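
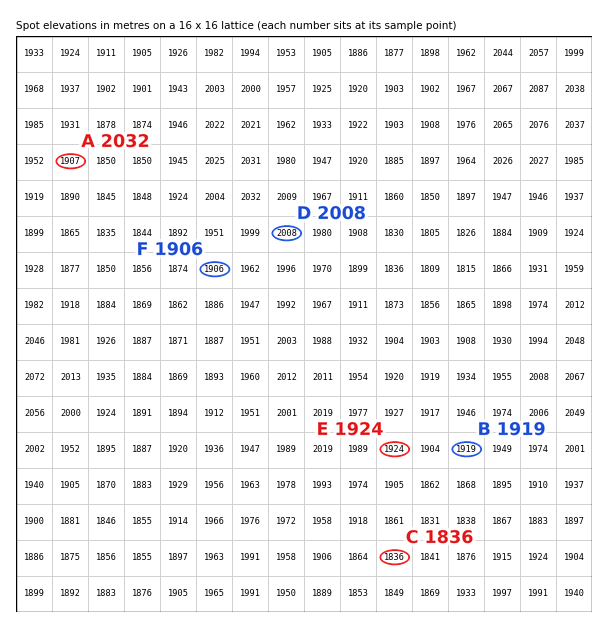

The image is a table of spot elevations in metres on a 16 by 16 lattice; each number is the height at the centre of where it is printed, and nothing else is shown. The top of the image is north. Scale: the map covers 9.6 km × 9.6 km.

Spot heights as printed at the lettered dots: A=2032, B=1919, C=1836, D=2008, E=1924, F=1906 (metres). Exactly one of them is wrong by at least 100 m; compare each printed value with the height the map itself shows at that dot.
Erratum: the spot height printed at A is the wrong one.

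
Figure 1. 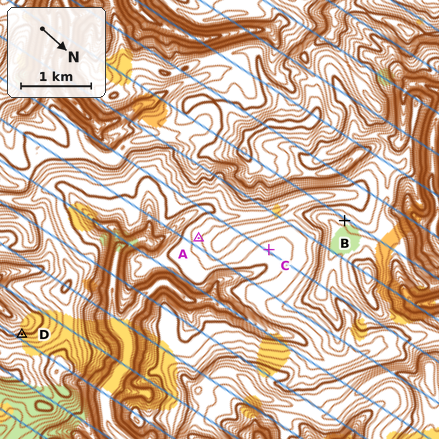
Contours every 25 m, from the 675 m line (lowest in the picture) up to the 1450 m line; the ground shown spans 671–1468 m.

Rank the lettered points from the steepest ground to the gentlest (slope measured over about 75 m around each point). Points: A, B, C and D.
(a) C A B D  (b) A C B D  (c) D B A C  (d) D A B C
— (c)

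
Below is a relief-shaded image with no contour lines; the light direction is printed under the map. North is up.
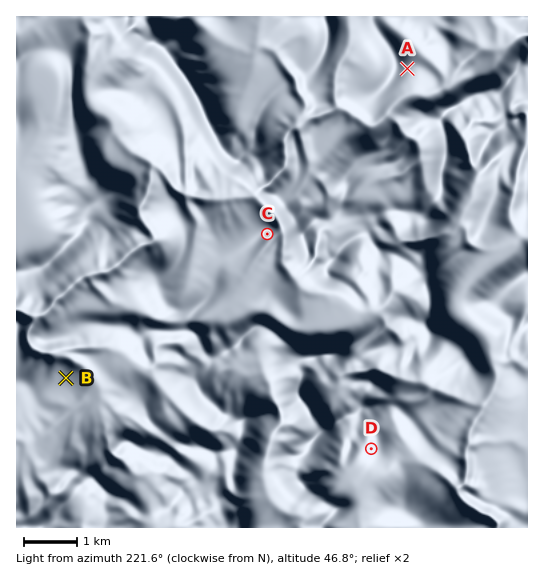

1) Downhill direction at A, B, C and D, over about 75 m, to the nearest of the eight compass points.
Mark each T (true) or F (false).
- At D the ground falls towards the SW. T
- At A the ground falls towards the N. F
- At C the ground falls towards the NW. F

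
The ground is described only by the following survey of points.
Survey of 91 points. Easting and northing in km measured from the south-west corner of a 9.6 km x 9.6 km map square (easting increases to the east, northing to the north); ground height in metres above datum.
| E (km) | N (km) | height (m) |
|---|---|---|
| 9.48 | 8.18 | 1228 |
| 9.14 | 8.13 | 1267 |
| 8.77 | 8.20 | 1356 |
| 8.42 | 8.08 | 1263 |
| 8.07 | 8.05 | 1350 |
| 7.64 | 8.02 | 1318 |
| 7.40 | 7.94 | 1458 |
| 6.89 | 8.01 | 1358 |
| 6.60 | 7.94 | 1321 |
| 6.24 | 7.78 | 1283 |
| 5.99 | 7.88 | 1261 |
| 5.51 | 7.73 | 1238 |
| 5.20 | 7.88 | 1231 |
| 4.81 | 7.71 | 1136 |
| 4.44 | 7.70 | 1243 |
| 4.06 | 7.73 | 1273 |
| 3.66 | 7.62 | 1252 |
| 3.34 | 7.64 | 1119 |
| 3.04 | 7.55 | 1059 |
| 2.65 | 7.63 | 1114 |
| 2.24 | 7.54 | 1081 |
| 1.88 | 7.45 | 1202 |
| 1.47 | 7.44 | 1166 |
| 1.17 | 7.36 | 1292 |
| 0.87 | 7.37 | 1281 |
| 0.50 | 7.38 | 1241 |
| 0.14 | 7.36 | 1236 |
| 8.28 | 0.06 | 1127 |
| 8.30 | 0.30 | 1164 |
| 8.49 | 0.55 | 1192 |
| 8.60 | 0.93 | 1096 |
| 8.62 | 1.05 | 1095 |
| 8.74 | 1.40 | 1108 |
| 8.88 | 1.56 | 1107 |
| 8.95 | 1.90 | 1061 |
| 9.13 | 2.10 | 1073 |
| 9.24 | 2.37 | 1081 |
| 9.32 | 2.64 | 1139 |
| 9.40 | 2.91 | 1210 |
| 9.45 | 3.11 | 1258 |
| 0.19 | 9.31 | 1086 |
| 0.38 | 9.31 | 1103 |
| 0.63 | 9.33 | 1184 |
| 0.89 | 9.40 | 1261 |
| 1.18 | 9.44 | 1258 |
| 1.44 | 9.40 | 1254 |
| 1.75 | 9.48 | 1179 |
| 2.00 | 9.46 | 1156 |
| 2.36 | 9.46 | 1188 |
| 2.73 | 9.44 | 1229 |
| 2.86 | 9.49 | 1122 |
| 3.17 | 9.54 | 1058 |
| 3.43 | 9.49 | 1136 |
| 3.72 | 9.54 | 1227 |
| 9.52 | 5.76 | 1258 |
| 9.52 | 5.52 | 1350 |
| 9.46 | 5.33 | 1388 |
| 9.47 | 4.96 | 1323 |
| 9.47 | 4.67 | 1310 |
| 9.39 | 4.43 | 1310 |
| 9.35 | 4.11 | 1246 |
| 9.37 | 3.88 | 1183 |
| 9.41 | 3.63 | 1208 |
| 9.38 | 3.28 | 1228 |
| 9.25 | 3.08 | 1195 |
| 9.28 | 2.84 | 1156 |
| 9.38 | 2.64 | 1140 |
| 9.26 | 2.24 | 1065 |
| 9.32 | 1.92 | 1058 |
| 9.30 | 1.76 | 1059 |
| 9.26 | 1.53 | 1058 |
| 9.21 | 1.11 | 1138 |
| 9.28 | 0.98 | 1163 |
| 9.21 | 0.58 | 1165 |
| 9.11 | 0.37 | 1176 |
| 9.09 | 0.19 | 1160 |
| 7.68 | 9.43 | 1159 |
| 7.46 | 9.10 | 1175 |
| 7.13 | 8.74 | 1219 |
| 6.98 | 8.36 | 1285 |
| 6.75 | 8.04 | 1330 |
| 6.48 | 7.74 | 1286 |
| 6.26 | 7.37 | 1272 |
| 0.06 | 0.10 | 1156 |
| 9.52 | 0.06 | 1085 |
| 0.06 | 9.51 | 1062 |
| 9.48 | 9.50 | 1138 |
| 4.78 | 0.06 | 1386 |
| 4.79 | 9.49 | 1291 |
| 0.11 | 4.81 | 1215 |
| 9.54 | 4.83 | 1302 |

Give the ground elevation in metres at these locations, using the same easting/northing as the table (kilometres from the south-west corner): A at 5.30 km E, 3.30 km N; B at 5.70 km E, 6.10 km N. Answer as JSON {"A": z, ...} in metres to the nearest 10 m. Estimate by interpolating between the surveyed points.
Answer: {"A": 1450, "B": 1410}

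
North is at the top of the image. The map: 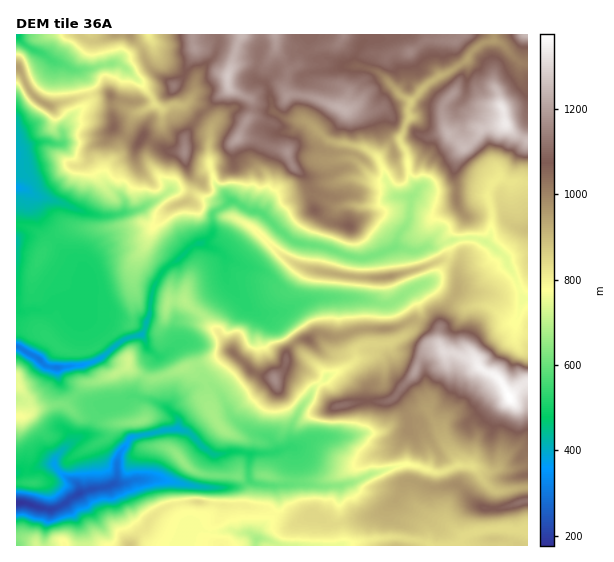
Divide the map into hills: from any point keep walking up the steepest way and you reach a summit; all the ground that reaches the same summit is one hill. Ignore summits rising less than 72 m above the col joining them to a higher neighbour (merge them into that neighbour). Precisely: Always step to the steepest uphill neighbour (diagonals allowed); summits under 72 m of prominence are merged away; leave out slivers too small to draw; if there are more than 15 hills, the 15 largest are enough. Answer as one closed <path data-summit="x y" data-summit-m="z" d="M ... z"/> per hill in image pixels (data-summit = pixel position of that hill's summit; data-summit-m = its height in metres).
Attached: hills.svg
<path data-summit="510 397" data-summit-m="1375" d="M477 238l-23 1-11 5 5 7 0 9-3 5-14 16-19 8 8 20-1 11-6 9-24 14-16 0-12 3-5 5 0 8-3 4-24 12-8 7-9 9-20 33-1 23-13 4-8-13-17-5-11-7-11-11-10-20-17-15-8-16-5-20-6-2-6 2 2-3 3-17 43-40-2-27-6-6-16-8-5 0-8 4-30 28-5 9-4 15-2 17-8 19 6 12 9 8 0 2-17 27-4 12-33 13-5 4-6 18-28 18-7 8-2 8-11 0-10 5-10 0-7 3 0 72 66 1 1-10-4-13-14-20 18-12 30-6 4-8 2-21 14-19 41-8 13 2 26 23 12 0 6-3 18 3 0 26 10 5 16 1 4 10 0 9-6 11-12 12-4 11-8-6-12 0-6-3-21 3-12-6-7 0-7 13-1 6 158 0 2-7-6-19 3-33 15-5 15-8 32-9 11 0 22 8 10-2 14-6 14 1 10 14 14 11 30-4 1-187-5-1-6-18-12-24-16-14z"/><path data-summit="227 76" data-summit-m="1274" d="M494 34l-344 0-5 9-27 19-39 9 4 2 4 8 4 15-2 7-20 16-6 10 0 12-2 2-27 0-11 4-7 8 0 32 9 2 12 8 14 2 39 15 25 1 9-3 1-8-2-7-16-12-3-10 4-11 11-9 1-10 16-32-11-6 3-18-1-19 18 18 12 18 8 3 9-4 8 1 7-4 5 0 7 3 11 12 1 8-2 4-2 11 0 25 7 20 14 16 7 1 12 8 14 4 19 19 13 9 31 5 31 11 14-1 19-7 6-5 1-8 12-18 2-20-2-2-11 0-6-5-13-33-10-9-10-4-28-4-24-20-8-3-10 0-14-6-3-4-1-12-6-14 16-17 5-3 9-10 7-3 5-7 1 9 5 6 13 0 16 8 17 0 15 4 7 4 21 23 9 4 19-19 35-20 6-9 11-10 11-2z"/><path data-summit="506 124" data-summit-m="1337" d="M497 41l-15 2-11 10-6 9-19 12-8 3-17 12-10 12-3 8 1 10-4 5-5 16-9 3-10 10-2 7 13 32 6 5 11 0 2 2-2 20-12 18-2 10 20 4 12-5 8 0 19-7 27 0 24 18 12 24 6 18 4 0 1-235-9-2-17-19z"/><path data-summit="274 379" data-summit-m="1169" d="M227 281l-6 9-7 4-30 30-4 19 11 1 5 20 8 16 17 15 10 20 11 11 11 7 17 5 7 13 14-4 1-23 20-33 9-9 8-7 24-12 3-4 0-8 5-5 12-3 16 0 21-10 10-17-3-16-6-10-21 13-12 0-20-5-43 0-17 5-17 10-20 1-11-5z"/><path data-summit="390 276" data-summit-m="973" d="M233 201l-20 12-1 22-11 8 18 8 6 6 0 18 3 8 23 27 10 4 20-1 17-10 17-5 43 0 20 5 12 0 20-13 21-9 17-21 0-9-6-8-5 3-10 0-12 5-21-4-28 11-16-1-24-10-27-4-9-4-27-25-14-4z"/><path data-summit="523 501" data-summit-m="1115" d="M461 465l-22 8-26-8-11 0-32 9-15 8-14 4-4 34 6 19-2 6 37-7 19-1 24 4 9 5 29 0 6-11 10-4 16-2 37 0-1-42-30 4-14-11-10-14z"/><path data-summit="130 545" data-summit-m="877" d="M162 479l-27 0-10 4-11 0-8 4-15 2-16 6-9 7 13 21 4 13 0 9 99 1 9-19 7 0 12 6 16-3 23 3 8 6 4-11 12-12 6-11 0-9-4-10-16-1-10-4-7 5-7 1-33 0z"/><path data-summit="343 109" data-summit-m="1233" d="M307 43l-5 7-7 3-9 10-5 3-16 17 6 14 1 12 13 9 22 4 24 20 32 5 15 11 13-15 9-3 5-16 4-5-1-10 3-8-9-4-21-23-7-4-15-4-17 0-16-8-13 0-5-6z"/><path data-summit="185 152" data-summit-m="1165" d="M194 102l-5 0-7 4-8-1-9 4-12-4-20 11-4 13-9 16-1 10-11 9-4 11 3 10 16 12 2 7 0 9 13-3 36-21 20 4 19 9 5 8 11-9-13-16-7-20 0-25 4-20-12-15z"/><path data-summit="19 416" data-summit-m="770" d="M17 346l0 127 6-3 10 0 10-5 11 0 5-12 16-14 11-4 5-4 6-18 12-8-15 0-13-6-21-16-3-16-11-1-8-8z"/><path data-summit="181 459" data-summit-m="655" d="M179 429l-46 8-14 19-2 21-2 6 10 0 10-4 27 0 40 8 33 0 10-2 4-5 0-26-8-3-28 3-8-5-14-15z"/><path data-summit="17 68" data-summit-m="952" d="M17 35l0 119 6-7 16-5 22 1 2-2 0-12 6-10 22-19-6-23-4-6-30-10-5-6-21-10z"/><path data-summit="129 360" data-summit-m="725" d="M142 335l-20 6-19 16-13 6-32 4 2 16 21 16 13 6 19 0 21-8 5-13 17-27 0-2-9-8z"/><path data-summit="527 35" data-summit-m="1249" d="M527 34l-32 0-2 6 9 3 17 19 8 1z"/>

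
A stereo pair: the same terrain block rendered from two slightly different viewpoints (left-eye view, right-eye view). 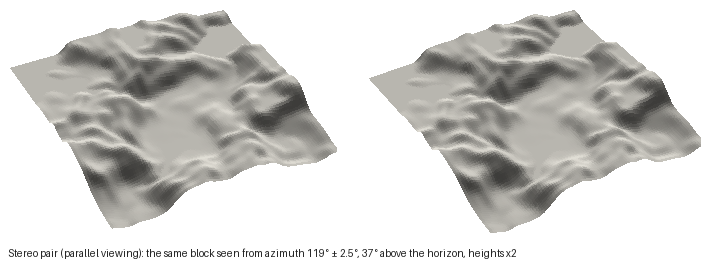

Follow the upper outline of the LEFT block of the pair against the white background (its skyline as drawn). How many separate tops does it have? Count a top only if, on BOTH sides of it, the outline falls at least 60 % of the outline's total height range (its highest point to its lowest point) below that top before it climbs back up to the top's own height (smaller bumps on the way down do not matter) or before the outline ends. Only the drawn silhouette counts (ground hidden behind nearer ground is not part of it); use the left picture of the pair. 0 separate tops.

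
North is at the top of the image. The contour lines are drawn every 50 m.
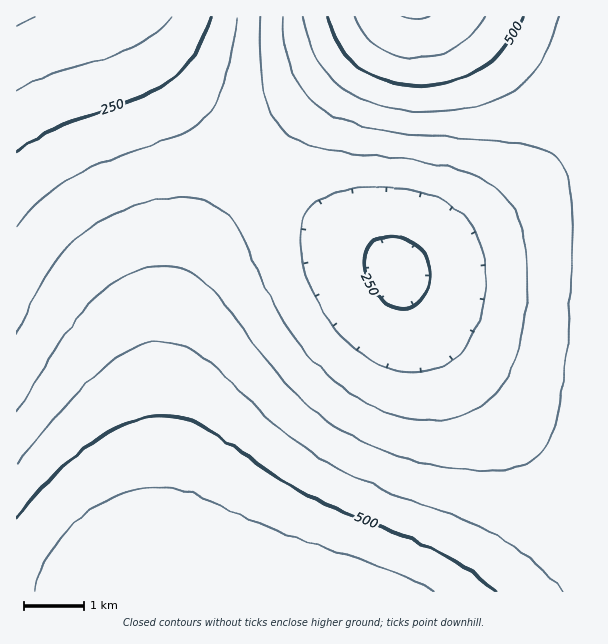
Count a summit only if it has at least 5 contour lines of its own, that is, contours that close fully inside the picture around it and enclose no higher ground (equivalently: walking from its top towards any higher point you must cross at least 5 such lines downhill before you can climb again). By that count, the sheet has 0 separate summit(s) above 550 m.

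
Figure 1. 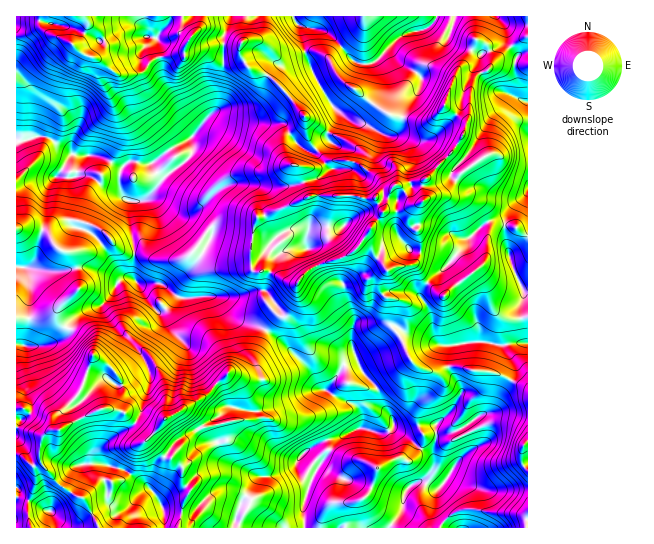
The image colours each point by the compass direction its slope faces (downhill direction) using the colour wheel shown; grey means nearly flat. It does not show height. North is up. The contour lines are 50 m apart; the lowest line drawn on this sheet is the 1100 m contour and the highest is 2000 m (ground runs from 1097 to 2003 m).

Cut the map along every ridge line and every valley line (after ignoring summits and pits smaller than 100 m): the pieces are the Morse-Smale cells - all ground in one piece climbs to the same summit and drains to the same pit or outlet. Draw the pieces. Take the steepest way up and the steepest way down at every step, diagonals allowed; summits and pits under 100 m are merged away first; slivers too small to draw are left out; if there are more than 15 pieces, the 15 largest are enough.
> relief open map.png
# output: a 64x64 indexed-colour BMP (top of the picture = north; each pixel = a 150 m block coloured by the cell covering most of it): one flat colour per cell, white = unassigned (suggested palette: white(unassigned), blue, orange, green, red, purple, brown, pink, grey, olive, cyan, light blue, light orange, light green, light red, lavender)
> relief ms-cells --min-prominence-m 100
<image width="64" height="64" href="data:image/bmp;base64,Qk12CAAAAAAAAHYAAAAoAAAAQAAAAEAAAAABAAQAAAAAAAAIAAATCwAAEwsAABAAAAAAAAAA////ALR3HwAOf/8ALKAsACgn1gC9Z5QAS1aMAMJ34wB/f38AIr28AM++FwDox64AeLv/AIrfmACWmP8A1bDFAAAAAAAAqqqqqqoiIiIiIiIiIiLu7u7u7u7u4AAAAAAAAAAAAACqqqqqqqIiIiIiIiIiIu7u7u7u7u7sAAAAAAAAAAAACqqqqqqqoiIiIiIiIiIiLu7u7u7u7szMzMzMzAAAAAAKqqqqqqqiIiIiIiIiIiIiIi7u7u7uzMzMzMzMAAAACqqqqqqqqqoiIiIiIiIiIiIiIu7u7u7szMzMzMwAAAAKqqqqqqqqoiIiIiIiIiIiIiIiLu7u7MzMzMzMzAAAAACqqqqqqqqiIiIiIiIiIiIiIiIu7u7uzMzMzMzMAAAAAKqqqqqqqqIiIiIiIiIiIiIiIi7u7u7MzMzMzMwLsAAAAKqqqqqqIiIiIiIiIiIiIiIiIi7u7szMzMzMwLuwAAAAqqqqqiIiIiIiIiIiIiIiIiIiIiLuzMzMzMzAu7AAAAAKqqqiIiIiIiIiIiIiIiIiIiIiIi7MzMzMzMy7sAAAAACqqqIiIiIiIiIiIiIiIiIiIiIiLszMzMzMzLu7uwAAAACqZiIiIiIiIiIiIiIiIiIiIlUiAMAAzMzAu7u7uwAAAPZmYiIiIiIiIiIiIiIiIiIlVVVQAAAAAAAAu7u7uwAP/2ZmIiIiIiIiIiIiIiIiIlVVVVUAAAAAAAC7u7u7u7//ZmZmIiIiIiIiIiIiIiIlVVVVVVAAAAAAALu7u7u7v/9mZmZmIiIiIiIiIiIiIiVVVVVVUAAAAAALu7u7u7u///ZmZmZiIiIiIiIiUiIiJVVVVVVVAAAAAAu7u7u7u7//9mZmZmYiIiIiIiVVIiJVVVVVVVAAAAAAu7u7u7u7///2ZmZmZmZiIiIiJVUiJVVVVVVVAAAAAAC7u7u7u7///2ZmZmZmZmYiIiJVVVIlVVVViIgAAAAAALu7u7u7////ZmZmZmZmZiIiJVVVVVVVVViIiAAAAAAAC7u7u7v///ZmZmZmZmZmIiJVVVVVVVVVWIiIAAAAAAAAAAu7v///ZmZmZmZmZmZiJVVVVVVVVVWIiIiIiIiIgAAAALv////2ZmZmZmZmZmJVVVVVVVVVVYiIiIiIiIiAAAAAD//////2ZmZmZmZgAFVVVVVVVVVYiIiIiIiIiIAAAAAA//////9mZmZmYAAABVVVVVVVVViIiIiIiIiIgAAAAAAP////9mZmZmYAAAAAVVVVVVVVWIiIiIiIiIiAAAAAAAAP///2ZmZmZgAAAAAFVVVVVVVYiIiIiIiIiIAAAAAAAAD//2ZgAAAAAAAAAAVVVVVVVYiIiIGIiIiIiAAAAAAAAA/2ZmYAAAAAAAAABVVVVVVViIiIERiIiIiIAAAAAAAABmZmZmAAAAAAAAERVVVVVVWIiIERERiIiIgAAAAAAAAGZmZmZgAAAAAREREVVVVVVRiIEREREYiIiAAAAAAAAGZmZmZmYAAQARERERERVVVVERERERERGIiIAAAAAAAGZnd3d3dhERERERERERERVVEREREREREYiIgAAAAAAAZ3d3d3d3cREREREREREREVERERERERERiIiAAAAAAAd3d3d3d3dxERERERERERERERERERERERGIiIAAAAAHd3d3d3d3d3EREREREREREREREREREREREYiIkAAAAHd3d3d3d3dxERERERERERERERERERERERERmZmQAAAAd3d3d3d3cRERERERERERERERERERERERERmZmZAAAAB3d3d3d3ERERERERERERERERERERERERERmZmZkAAAAHd3d3d3ERERERERERERERERERERERGRGZmZmZmQAAAAd3d3d3cREREREREREREREREREREREZmZmZmZmZd3cAB3d3d3d3ERERERERERERERERERREREmZmZmZmZl3d3d3d3d3d3dxERERERERERERERERRERERJmZmZmZmXd3d3d3dzN3d3dxERERERERERERERRERERESZmZmZmZd3d3dzczMzMzd3cREREREREREUREREREREREmZmZmZl3d3czMzMzMzMzdxERERERERENRERERERERERJmZmZmTd3MzMzMzMzMzMzEREREREREA3UREREREREREmZmZmZMzMzMzMzMzMzMzMREREREREA3dRERERERERERJmZmZkzMzMzMzMzMzMzMwEREREREADd3UREREREREREmZmZmTMzMzMzMzMzMzMwABAAAAAAAN3dREREREREREAJmZmZMzMzMzMzMzMzMzAAAAAAAAAN3d1EREREREREAAmZmZkzMzMzMzMzMzMzAAAAAAAAAA3d1EREREREREQACZmZmTMzMzMzMzMzMzAAAAAAAAAA3d1ERERERERERAAJmZmZMzMzMzMzMzMzMAAAAAAAAA3d3UREREREREREAAmZmZkzMzMzMzMzMzMAAAAAAAAA3d3URERERERERERAAJmZmTMzMzMzMzMzMwAAAAAADd3d3dREREREREREREAACZmZMzMzMzMzMzMzAAAAAADd3d3dREREAARERERERAAAmZkzMzMzMzMzMzMAAAAAAN3d3d1EREAAAEREREREQARJmTMzMzMzMzMzMwAAAADd3d3d3UREAAAABERERERABESZMzMzMzMzMzMzAAAAAN3d3d3dREAAAAAAREREREREREQzMzMzMzMzMzMwAAAA3d3d3d1AAAAAAAAABERERERERDMzMzMzMzMzMzAAAAAN3d3d0AAAAAAAAAAARERERERE"/>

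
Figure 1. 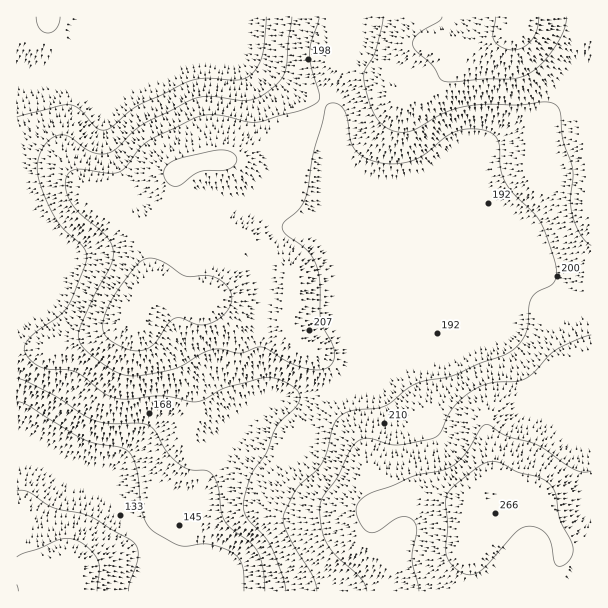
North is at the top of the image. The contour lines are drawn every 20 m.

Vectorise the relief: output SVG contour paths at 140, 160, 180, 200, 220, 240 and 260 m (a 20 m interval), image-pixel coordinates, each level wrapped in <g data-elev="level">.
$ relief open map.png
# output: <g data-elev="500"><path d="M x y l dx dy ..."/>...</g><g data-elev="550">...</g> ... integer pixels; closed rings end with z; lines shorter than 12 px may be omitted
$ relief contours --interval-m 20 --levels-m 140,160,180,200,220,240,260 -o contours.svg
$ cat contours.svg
<g data-elev="140"><path d="M128 591l2-9 8-25-1-9-4-6-43-26-36-8-25-16-6-2-6 1"/><path d="M17 401l12 5 55 34 14 4 22 3 8 4 4 6 4 10 5 42 3 10 5 8 7 6 23 12 7 1 23-2 13 4 11 5 6 5 3 8 2 25"/></g><g data-elev="160"><path d="M97 591l3-21-2-9-8-12-13-9-8-1-9 0-43 18"/><path d="M17 378l9 3 27 14 30 20 12 5 13 3 30 0 11 2 7 7 12 21 11 11 10 5 17 1 4 3 5 5 3 8 3 26 4 9 6 8 20 14 8 11 4 15 2 22"/><path d="M36 17l1 7 3 5 4 3 4 1 5-1 4-5 3-10"/><path d="M266 17l-2 28-3 14-6 12-10 7-11 2-30-2-16 4-51 24-24 20-8 4-4 0-5-2-16-18-9-5-11 1-43 11"/></g><g data-elev="180"><path d="M292 17l-5 48-3 9-7 10-17 13-15 4-35-5-16 3-51 25-11 8-16 17-9 5-8 0-9-3-19-14-6-2-11 2-9 7-5 11-3 10 1 11 4 13 15 32 8 9 18 16 3 6 1 6-13 36-7 14-9 9-26 19-6 6-2 6 4 9 11 9 9 3 18 1 9 2 9 5 20 16 15 6 10 0 33-3 35 6 7-2 21-12 41-11 14 3 16 9 4 6-1 7-5 7-14 13-5 7-9 24-15 23-8 28 1 8 3 6 17 18 8 12 11 30 3 13"/></g><g data-elev="200"><path d="M319 17l-8 25-1 9 1 15 8 29 0 6-4 3-15 7-43 11-9 0-32-7-18 2-51 25-9 8-12 17-6 4-10 2-26-4-9 0-7 5-3 9 3 12 6 12 7 8 24 20 5 7 3 7 0 8-2 9-18 31-14 36 0 6 2 6 18 16 21 13 9 2 9 0 38-8 25-14 11-4 9-1 19 4 20-6 7 2 29 16 13 4 11 1 6-1 5-4 3-5 1-6-2-9-10-18-2-7-1-35-2-15-3-9-6-8-7-7-16-12-4-7 3-6 14-12 6-11 8-45 14-48 3-2 5 0 7 4 5 9 3 24 4 9 11 9 15 5 18 1 16-4 12-7 22-18 14-5 12-1 11 1 7 4 5 4 2 8 1 19 3 12 8 14 23 22 8 12 13 38 2 9-2 8-4 5-14 7-5 5-3 8-1 19-2 9-7 11-9 8-31 12-26 11-36 8-10 6-21 17-9 2-27 3-8 4-6 5-3 8-6 22-4 12-6 8-21 19-11 21-2 8 4 15 25 42 4 9 1 7"/></g><g data-elev="220"><path d="M129 350l11 1 11-4 6-6 11-18 8-5 6 0 18 7 7-1 9-3 9-7 5-8 2-9-2-7-8-8-9-5-7-2-20 1-27-16-9-2-7 2-9 8-20 27-7 14-4 14 0 9 4 6 9 6z"/><path d="M591 335l-13 4-22 11-7 6-16 17-9 6-8 2-27 2-18 8-17 16-6 9-7 16-7 6-38 7-30-7-6 2-6 4-17 33-15 21-2 8 0 9 3 18 6 13 8 11 23 21 5 7 2 6"/><path d="M174 186l6-1 20-13 22-1 8-2 6-6 0-7-6-5-11-1-33 7-13 4-6 5-3 7 3 9z"/><path d="M383 17l-8 34-10 18-1 8 6 28 10 17 12 8 13 2 11-3 30-17 19-6 21-2 35 1 22-3 11 2 4 3 2 4 3 29 10 28 0 9-3 24 3 15 8 19 4 6 6 4"/></g><g data-elev="240"><path d="M591 471l-7 1-9-2-36-24-32-10-21-12-6 5-17 27-11 10-11 5-27 5-49 20-8 8-1 8 4 12 8 8 4 1 5-1 16-12 8-3 7 0 7 5 2 9-5 20 0 9 7 31"/><path d="M442 17l-3 4-22 14-3 4-1 5 3 7 17 15 8 14 9 2 35-3 27 0 17-5 13-10 13-17 9-17 3-13"/></g><g data-elev="260"><path d="M470 575l6-1 7-5 32-36 6-4 6-3 10 2 9 6 5 8 3 18 3 6 6 0 6-5 4-7-1-9-12-24-4-27-7-11-10-6-23-6-15-8-10-2-12 5-28 23-4 6-1 6 2 24-2 29 3 7 6 7 7 5z"/><path d="M496 17l-3 16 1 8 9 7 10 2 9-2 9-7 6-11 2-13"/></g>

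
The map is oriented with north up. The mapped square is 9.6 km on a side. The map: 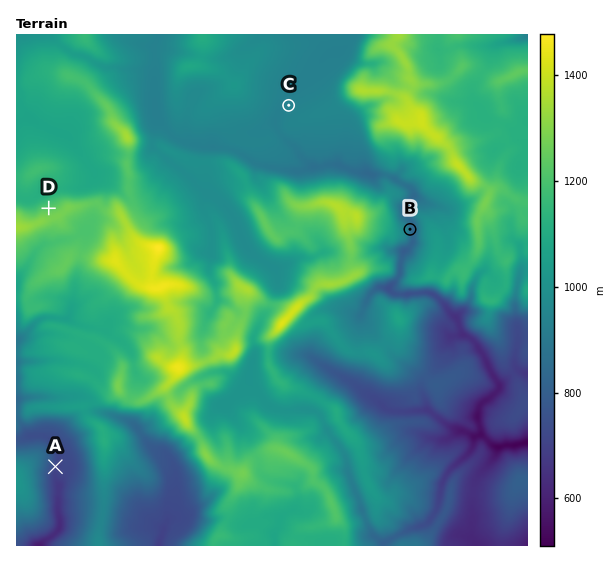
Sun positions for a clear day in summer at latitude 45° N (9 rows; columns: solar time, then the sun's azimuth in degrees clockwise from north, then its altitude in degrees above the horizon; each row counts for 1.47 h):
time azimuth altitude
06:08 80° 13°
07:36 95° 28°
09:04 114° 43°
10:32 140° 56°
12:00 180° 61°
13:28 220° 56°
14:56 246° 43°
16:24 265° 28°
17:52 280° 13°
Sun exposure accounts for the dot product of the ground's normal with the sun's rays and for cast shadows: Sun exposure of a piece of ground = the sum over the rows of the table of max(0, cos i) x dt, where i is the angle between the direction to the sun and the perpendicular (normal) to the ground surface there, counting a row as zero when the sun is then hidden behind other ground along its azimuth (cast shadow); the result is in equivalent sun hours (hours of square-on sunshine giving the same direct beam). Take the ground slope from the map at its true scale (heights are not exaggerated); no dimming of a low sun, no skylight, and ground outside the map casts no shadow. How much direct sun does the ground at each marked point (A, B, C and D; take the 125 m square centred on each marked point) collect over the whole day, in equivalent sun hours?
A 7.1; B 5.2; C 7.4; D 6.3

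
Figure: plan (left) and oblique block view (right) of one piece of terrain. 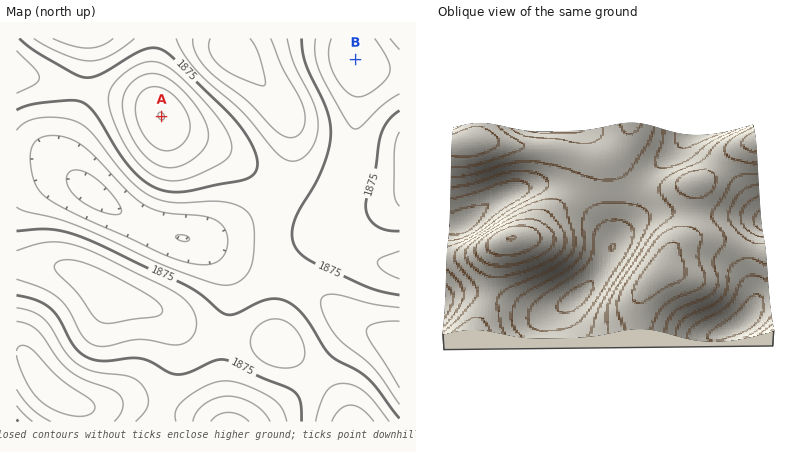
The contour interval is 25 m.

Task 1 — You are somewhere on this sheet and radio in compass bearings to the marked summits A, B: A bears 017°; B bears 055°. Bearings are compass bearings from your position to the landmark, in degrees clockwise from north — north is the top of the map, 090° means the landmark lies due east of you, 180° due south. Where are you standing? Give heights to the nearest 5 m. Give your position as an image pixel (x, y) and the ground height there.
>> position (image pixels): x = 131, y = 217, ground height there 1805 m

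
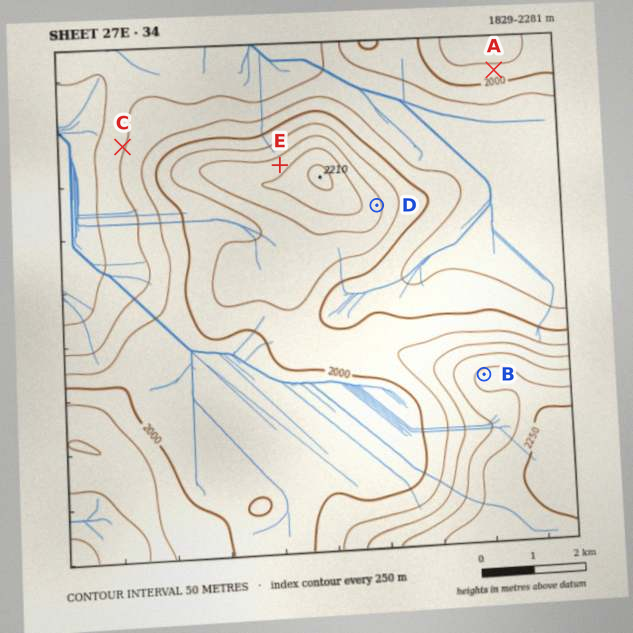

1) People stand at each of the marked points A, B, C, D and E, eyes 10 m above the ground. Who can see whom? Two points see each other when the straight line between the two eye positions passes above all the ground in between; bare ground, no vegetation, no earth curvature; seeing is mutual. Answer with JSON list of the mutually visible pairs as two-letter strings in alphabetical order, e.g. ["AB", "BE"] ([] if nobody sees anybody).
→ ["AB", "AD", "BD"]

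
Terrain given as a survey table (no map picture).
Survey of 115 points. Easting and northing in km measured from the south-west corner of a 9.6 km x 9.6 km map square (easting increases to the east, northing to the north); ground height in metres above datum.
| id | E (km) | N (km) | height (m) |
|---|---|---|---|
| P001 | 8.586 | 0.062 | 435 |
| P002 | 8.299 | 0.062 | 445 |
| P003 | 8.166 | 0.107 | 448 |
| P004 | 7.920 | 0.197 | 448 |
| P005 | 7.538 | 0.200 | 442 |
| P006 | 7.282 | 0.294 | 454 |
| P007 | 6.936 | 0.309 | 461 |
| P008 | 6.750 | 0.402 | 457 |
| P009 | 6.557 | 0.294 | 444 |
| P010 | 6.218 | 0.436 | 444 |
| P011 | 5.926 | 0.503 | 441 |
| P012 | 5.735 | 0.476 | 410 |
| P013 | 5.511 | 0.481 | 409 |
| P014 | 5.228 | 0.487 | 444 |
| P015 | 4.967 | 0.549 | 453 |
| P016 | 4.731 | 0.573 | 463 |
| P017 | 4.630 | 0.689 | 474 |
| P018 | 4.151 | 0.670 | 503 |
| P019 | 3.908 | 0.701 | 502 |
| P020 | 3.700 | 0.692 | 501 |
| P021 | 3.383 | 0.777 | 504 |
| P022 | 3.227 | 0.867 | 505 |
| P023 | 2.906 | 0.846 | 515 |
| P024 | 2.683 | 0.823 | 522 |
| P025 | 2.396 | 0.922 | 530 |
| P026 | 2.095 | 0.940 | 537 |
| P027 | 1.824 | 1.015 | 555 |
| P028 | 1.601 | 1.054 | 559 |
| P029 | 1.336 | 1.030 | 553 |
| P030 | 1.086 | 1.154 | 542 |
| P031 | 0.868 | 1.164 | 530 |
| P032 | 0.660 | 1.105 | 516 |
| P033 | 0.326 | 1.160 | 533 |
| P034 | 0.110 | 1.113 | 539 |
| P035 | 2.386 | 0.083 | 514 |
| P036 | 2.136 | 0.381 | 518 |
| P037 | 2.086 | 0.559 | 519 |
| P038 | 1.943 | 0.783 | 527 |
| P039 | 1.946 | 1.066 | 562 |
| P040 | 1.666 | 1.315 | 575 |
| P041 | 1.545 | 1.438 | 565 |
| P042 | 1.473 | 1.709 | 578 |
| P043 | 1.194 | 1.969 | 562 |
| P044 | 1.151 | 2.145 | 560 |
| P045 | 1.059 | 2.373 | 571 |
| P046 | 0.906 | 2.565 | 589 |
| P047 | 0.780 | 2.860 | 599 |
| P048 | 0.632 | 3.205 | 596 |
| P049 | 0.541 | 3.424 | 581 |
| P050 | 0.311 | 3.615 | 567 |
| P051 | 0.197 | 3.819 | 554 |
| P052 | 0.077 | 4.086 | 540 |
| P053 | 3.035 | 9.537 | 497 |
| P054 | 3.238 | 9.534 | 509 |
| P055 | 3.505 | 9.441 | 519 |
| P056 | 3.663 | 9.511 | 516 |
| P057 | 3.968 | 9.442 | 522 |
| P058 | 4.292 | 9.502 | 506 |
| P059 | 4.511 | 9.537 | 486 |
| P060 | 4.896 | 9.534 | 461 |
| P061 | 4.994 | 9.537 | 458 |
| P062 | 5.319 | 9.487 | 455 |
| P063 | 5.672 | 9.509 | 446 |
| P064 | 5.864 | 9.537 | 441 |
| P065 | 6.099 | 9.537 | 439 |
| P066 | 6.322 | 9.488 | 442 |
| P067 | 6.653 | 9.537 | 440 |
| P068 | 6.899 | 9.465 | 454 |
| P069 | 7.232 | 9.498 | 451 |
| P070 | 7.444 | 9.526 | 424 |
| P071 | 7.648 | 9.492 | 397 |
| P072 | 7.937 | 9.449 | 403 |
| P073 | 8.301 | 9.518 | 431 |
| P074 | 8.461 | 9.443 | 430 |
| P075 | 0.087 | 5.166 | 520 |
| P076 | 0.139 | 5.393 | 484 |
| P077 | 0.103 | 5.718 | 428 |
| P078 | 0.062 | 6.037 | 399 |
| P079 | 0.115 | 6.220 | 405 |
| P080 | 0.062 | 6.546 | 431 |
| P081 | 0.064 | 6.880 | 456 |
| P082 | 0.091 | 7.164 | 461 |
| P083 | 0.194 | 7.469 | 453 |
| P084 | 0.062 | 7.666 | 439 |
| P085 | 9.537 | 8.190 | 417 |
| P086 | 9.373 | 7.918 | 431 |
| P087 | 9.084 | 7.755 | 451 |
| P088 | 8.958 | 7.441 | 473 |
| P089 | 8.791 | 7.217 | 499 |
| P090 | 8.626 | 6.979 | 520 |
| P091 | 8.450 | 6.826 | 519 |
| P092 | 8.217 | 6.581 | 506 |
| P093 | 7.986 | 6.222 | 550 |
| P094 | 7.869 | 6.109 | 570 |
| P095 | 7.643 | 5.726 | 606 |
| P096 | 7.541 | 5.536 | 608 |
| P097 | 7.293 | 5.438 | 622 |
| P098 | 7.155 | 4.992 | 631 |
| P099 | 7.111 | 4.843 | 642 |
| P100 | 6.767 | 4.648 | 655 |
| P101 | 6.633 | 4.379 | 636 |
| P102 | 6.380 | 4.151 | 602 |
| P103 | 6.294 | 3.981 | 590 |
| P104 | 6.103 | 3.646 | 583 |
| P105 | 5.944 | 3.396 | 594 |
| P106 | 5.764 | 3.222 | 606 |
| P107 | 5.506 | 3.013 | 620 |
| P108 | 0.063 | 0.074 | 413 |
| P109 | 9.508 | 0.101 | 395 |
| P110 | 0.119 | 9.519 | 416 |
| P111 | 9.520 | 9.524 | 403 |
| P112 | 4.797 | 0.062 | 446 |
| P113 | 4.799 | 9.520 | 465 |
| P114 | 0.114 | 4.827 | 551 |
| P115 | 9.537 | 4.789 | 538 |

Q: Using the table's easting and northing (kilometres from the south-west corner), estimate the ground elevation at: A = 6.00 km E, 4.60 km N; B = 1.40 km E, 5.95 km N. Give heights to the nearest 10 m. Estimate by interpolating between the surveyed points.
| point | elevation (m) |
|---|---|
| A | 660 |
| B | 470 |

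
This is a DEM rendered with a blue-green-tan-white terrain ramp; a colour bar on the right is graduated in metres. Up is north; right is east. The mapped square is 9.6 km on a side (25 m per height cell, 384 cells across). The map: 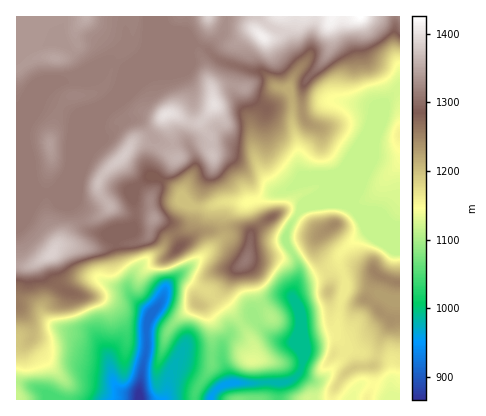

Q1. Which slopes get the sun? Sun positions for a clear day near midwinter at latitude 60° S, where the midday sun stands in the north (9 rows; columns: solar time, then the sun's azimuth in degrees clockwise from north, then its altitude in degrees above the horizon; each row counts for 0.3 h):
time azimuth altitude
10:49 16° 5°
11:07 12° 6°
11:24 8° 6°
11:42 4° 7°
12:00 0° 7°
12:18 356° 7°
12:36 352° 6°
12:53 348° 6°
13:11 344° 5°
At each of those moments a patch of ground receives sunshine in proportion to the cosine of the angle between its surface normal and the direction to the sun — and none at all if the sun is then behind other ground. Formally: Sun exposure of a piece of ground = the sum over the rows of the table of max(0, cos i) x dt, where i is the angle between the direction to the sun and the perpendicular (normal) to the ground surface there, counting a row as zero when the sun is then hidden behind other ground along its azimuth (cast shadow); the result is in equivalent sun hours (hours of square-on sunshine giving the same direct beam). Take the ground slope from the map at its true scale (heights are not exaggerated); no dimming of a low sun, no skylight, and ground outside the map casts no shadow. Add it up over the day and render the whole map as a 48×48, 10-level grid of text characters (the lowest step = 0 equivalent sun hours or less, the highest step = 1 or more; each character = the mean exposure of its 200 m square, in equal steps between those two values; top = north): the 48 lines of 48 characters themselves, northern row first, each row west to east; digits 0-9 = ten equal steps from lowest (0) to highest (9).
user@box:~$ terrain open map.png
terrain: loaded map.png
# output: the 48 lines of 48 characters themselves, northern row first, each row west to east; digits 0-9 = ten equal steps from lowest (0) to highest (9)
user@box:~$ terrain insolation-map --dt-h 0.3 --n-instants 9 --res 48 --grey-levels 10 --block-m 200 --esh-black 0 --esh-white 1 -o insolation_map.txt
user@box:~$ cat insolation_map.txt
222222222122222222222210012344311122112211100110
222222221122222222222210022223542111001000000000
222222222222222222222220023200243100000000000000
222332222222222222222221123200000000000000000000
233344321222222222222233200010000000001000000000
322112211222222222222223420000000000021000000000
211000012222222222222235555310000000220000000000
111222222222222222223345655565100002300000000000
122222333332222233334433443343100002000000000001
222233333322222333455433343100110110000000000001
222232222222223334665433344100244311000000000012
222232222222333346755443123100232212200000000112
222332222223332234212442003410111112455421111123
223333222222234430000122112321111210245432211123
223343222222356531010002310111011110001101122233
222332222223454322222112221110011000000001122222
222222222234542112334312333221010000000011222221
222222222346520000133200221122000000000012222222
222212222354200000000000000013000011000012223332
222212223441000110000000000002100111100122223322
222222223430000233000000000001100122222222223222
222222222212101354100000000000111233322222232222
222222222114532342000000000000244542222222232222
222332222113443333300000001223699952223332222222
223333333320023335775332123568999313799996322222
223334433100001221245444544799620016888887422222
233345532000122210002444432356200025443101332222
333455555432223320025530012333200023321000343222
334543334543221000044100024543321200100002467422
345432100000000000220000244543343410000013579963
443100000000000000100001555532221110001223456789
110000000000000000000004433200000000002332343588
000000000000000000000022000000000000012432221357
000000000000000000000131000000000000024432221011
000000234310000000000343100000000000122223442211
100000000000000000000244300000012100000124323332
100000000000000000001001000000024421011122001333
010000000000000000001000000000013421112221000133
001000000000000000110000000000100111111222221011
112100000000000000100000000012200002111222221100
221110000000000000100000001233330012101332222100
100120000000000001000000101343455542223332222100
001221000000010001000000111233345653355223443222
001112100110000001001012210000001222573035443211
000002321111000011111232000000000002420242000000
000000232211000011122341000000000016622420000112
300000012111100001122330002100001389754300123222
341000000011211100122210048865555666432111232222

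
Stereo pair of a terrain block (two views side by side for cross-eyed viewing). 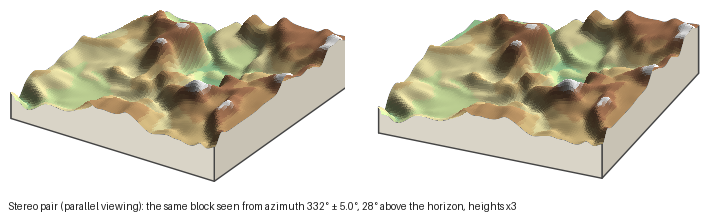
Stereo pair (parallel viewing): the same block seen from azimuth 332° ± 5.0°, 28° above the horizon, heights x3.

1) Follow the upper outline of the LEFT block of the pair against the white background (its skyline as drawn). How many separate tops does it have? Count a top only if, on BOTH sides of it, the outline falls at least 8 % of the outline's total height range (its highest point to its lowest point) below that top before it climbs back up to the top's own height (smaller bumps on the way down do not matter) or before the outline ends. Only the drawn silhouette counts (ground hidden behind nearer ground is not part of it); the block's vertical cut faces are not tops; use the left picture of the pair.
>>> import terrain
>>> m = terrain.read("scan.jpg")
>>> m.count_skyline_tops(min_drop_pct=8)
3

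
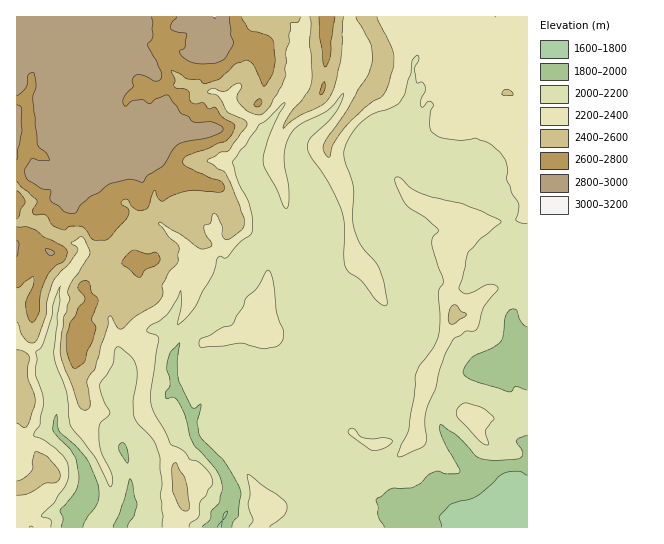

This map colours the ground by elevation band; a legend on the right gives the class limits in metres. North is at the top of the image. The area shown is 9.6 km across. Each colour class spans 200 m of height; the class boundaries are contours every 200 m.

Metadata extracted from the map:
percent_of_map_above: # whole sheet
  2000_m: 93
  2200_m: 52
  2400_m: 28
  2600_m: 18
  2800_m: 10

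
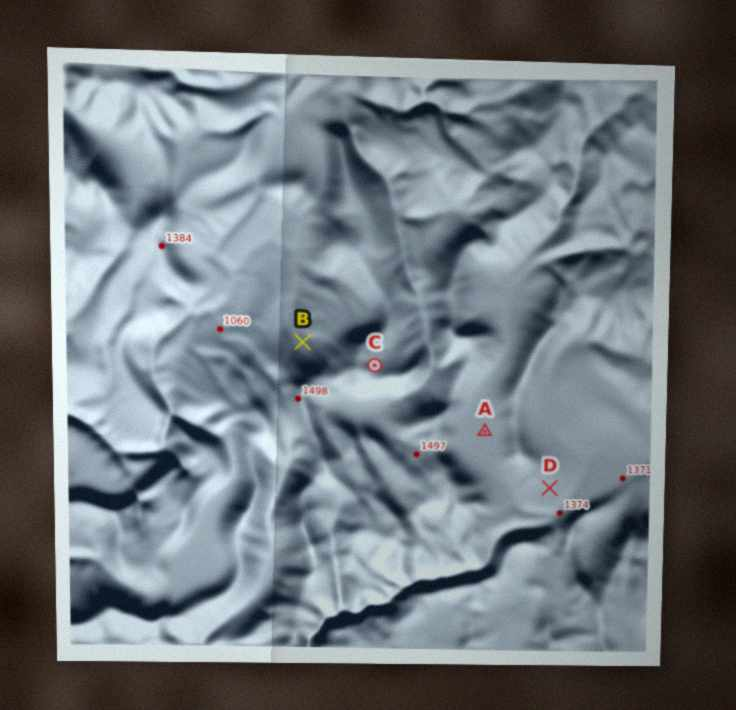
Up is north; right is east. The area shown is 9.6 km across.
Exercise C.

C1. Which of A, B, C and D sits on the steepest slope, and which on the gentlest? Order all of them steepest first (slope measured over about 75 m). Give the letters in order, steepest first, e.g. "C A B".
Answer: C B D A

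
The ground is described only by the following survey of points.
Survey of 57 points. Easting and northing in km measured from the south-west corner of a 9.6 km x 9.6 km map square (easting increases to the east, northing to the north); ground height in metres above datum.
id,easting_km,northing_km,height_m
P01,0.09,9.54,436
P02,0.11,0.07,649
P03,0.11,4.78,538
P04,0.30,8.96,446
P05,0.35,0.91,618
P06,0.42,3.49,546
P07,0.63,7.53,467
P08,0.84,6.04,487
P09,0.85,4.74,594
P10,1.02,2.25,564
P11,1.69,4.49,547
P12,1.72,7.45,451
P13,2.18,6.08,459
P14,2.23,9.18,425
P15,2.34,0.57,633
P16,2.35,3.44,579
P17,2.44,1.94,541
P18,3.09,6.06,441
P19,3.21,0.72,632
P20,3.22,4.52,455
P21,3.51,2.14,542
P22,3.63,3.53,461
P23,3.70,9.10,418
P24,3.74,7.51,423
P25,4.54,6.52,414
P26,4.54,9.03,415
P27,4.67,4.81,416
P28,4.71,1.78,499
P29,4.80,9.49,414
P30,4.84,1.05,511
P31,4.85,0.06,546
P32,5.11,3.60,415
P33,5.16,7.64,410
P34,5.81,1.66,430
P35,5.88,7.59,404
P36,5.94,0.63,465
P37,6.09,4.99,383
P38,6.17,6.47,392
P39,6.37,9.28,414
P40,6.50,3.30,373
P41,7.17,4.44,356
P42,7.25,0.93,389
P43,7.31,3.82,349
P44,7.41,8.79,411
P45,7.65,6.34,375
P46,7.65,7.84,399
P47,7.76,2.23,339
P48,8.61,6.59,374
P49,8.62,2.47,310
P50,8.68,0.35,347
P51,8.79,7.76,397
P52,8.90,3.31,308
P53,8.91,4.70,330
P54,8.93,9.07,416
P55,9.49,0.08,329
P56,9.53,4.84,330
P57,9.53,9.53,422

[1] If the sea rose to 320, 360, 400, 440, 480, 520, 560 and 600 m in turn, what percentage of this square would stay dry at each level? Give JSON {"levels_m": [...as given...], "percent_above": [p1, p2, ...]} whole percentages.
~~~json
{"levels_m": [320, 360, 400, 440, 480, 520, 560, 600], "percent_above": [96, 86, 70, 39, 24, 20, 13, 5]}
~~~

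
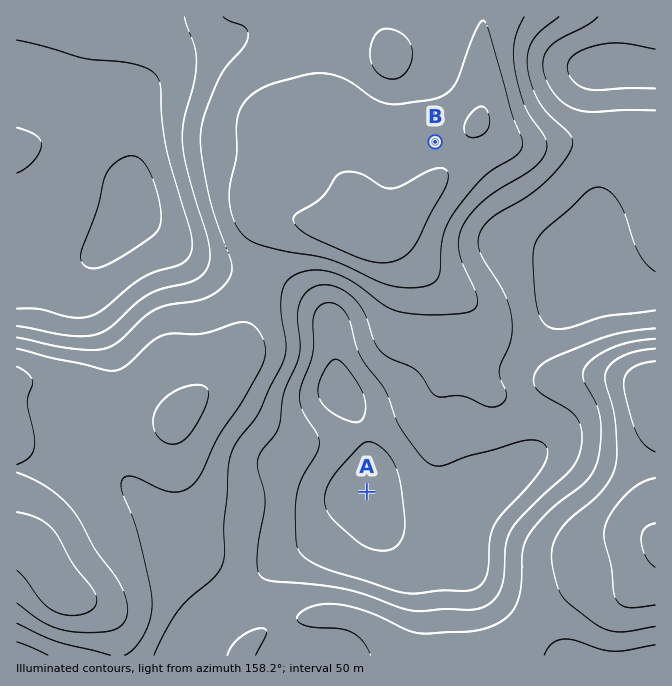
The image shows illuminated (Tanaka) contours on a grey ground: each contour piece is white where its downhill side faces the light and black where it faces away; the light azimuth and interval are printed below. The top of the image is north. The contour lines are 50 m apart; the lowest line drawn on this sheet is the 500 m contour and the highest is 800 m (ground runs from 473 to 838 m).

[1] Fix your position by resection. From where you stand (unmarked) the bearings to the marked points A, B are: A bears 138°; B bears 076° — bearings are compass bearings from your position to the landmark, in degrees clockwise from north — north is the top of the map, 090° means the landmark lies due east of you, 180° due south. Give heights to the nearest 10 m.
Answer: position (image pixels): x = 122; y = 220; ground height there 820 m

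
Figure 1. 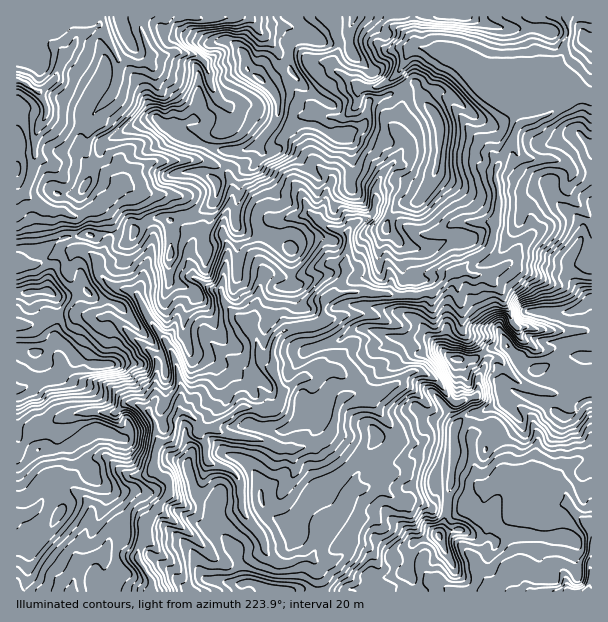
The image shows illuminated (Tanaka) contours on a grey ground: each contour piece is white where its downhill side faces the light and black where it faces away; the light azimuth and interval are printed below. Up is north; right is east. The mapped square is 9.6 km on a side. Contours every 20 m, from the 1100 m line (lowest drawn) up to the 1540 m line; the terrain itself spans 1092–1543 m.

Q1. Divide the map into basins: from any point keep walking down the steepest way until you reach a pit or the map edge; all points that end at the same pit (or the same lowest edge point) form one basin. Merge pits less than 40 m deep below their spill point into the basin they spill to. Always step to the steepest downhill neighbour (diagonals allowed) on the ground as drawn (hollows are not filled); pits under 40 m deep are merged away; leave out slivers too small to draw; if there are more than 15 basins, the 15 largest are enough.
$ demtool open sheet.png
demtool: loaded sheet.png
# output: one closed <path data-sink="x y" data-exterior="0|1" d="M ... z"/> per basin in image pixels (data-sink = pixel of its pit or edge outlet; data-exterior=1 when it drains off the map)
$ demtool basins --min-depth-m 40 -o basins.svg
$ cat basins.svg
<path data-sink="152 591" data-exterior="1" d="M591 16l-297 0 19 19-4 3-15 0-5 6 1 27-24 13 8 8 4 10-1 17-6 10-16 17-12 5-14 1-1 9-12 18 0 19-7 8-17 10-18 4-22-2-14 10-7 10-18-4-9 0-8 2-15-1-22 5-18 10-25-1 1 343 390 0 2-2 3-9-4-6 0-5 4-25 4-4 22-6 7-14 9-59 2-36 15-12 8 0 25-11 1-7 5-6 35 13 16 13 11-1 12-13 8-3z"/><path data-sink="17 80" data-exterior="1" d="M293 16l-276 0-1 232 25 2 18-10 22-5 15 1 8-2 9 0 18 4 7-10 14-10 22 2 18-4 17-10 7-8 0-19 8-12 5-15 14-1 12-5 16-17 6-10 1-17-4-10-8-8 24-13-1-27 5-6 15 0 4-3z"/><path data-sink="588 591" data-exterior="1" d="M512 390l-6 3-2 10-25 11-8 0-15 12-2 36-9 59-7 14-22 6-4 4-4 25 0 5 4 7-4 10 184-1 0-190-8 1-12 13-11 1-16-13-23-7z"/>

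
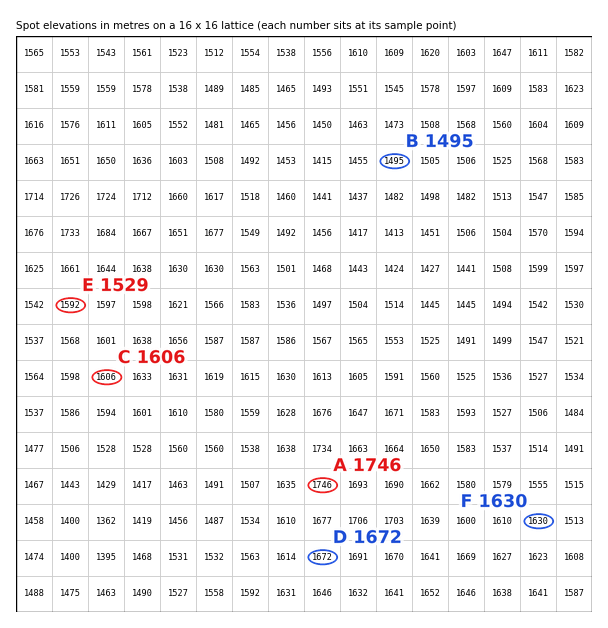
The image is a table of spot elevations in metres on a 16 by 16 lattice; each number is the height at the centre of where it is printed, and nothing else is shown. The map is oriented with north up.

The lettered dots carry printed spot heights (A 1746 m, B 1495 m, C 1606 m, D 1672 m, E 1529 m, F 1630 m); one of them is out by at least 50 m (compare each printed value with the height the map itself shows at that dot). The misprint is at E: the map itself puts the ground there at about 1592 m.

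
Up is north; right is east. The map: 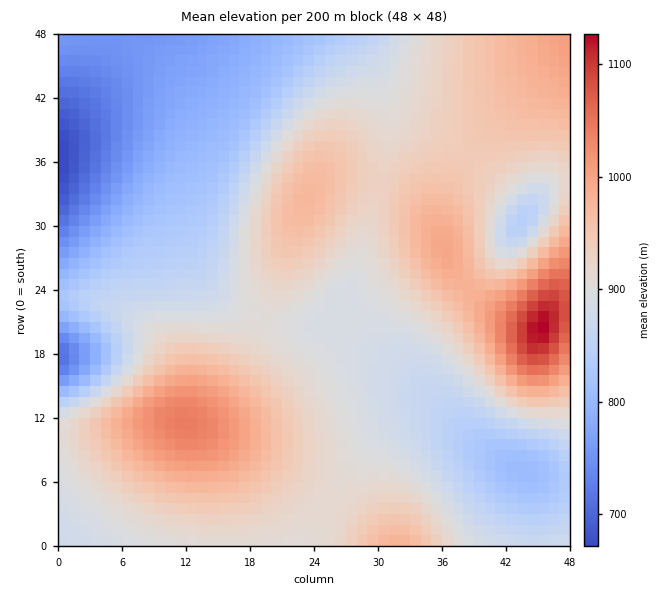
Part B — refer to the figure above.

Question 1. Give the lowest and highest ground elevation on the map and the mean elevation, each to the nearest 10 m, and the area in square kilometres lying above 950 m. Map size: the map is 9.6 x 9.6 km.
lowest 670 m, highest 1130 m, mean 900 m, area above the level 20.8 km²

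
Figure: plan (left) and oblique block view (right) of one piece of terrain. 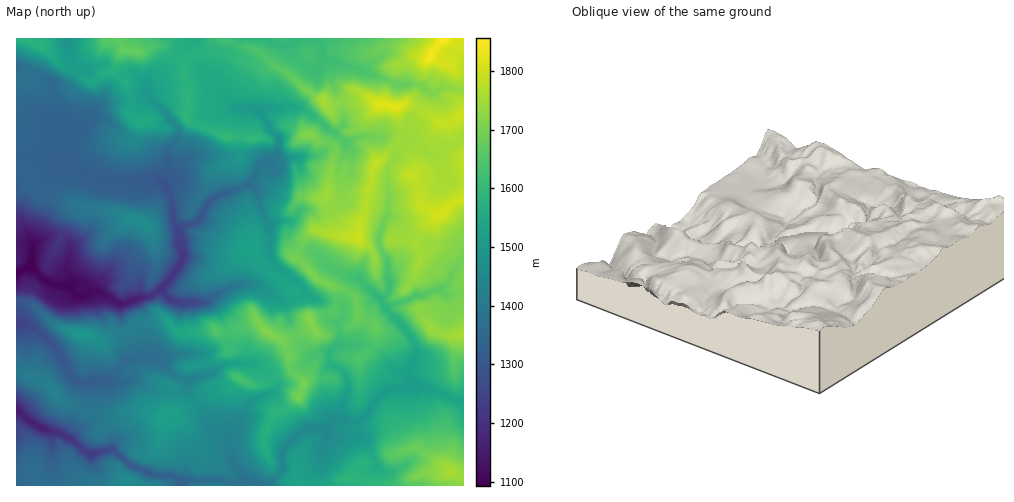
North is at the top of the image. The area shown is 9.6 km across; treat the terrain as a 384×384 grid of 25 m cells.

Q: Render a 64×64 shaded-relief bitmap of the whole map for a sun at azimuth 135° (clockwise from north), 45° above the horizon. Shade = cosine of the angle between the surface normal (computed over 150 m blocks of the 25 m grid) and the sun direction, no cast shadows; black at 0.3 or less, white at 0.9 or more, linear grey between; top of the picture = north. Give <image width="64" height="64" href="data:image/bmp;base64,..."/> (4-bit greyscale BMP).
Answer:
<image width="64" height="64" href="data:image/bmp;base64,Qk12CAAAAAAAAHYAAAAoAAAAQAAAAEAAAAABAAQAAAAAAAAIAAATCwAAEwsAABAAAAAAAAAAAAAAABEREQAiIiIAMzMzAERERABVVVUAZmZmAHd3dwCIiIgAmZmZAKqqqgC7u7sAzMzMAN3d3QDu7u4A////AKqqqZmZmIiJl0NYvKvLvMy8zJRpqph3m6qYh3isurzKmqqpmZmYd4hnmau7u83LzLqr2EiqqHZ6qqmYZXqqq7uJq6mJmXZnh5q7zdy7vMy7uqrdZ6qphlebuqunVomZqoirqImYUiVpmszN3Lqru7qpmtyIq7qHZXmpm8yXd4iZeJqoeZm3RHeKq7zMu6u7upiL3Xeruph2Z3Z5vLqIiJpniZdmi73qd4iZvMy7u7uph4vepYu7mIh3dVd4mpiImmZ3Zmh4rO64iIiszMy7u6mGe97qaKuZmYiGZ3d4mIiahmaJmZeazLupmavMzLu7uYZZ3u64mqmaqYd4h3eIiZqXmpq7uomruqqZq8zMy7u6llfN7u27uZmZiImYiIiJqpqZq8y7qZqqqpmbu7zLu8uoZqze7tzLmrl3iZmIiImraZmrzLqpmImZmImrvLu8zLh3ms3v7cy6zZaJmYiIiauImZq7upmHd4iIiJqru8zMyXd4m+/9zbmtx3iZmIiIm5qpmrqZmYh2Z4iImYmqu8zdqHZo3/7dyZzrd4mYiImrqqqqqoiIiHZniJmah5mqvM3tt0Wu/t3qnN25mZiaqry7uqqqmpmZiGeImYmWZ4mqvM3bdnzuzduc3dy7qpqqzbqqqqqry7qal3d4msuGVWmpmaqZmsyry6zMzLuqqpm9mJmaqpvMzampd3d4vdyVRniZmIqpvKq6rNzMu6mZmKyYiqqpm8zN2pmJh2V4q8ypmpqYm7qty6qs3dzMuZmIrJiJqpibzM3cuqqpiHiHe93MupmbzLzKqZrN3d3KmZismImqmJvMzdzMu7qru7p4vcu7qau83dqZmazd3durqqx4iJmZq8y8zMy7qazMu6qry6u7u7vO7bqqq8zMypu7vHiJmImaupq7zLuomruqu7u6mrqqqrzdy7qszLuoi7qqiJiHZURneIirupiHd3eJqqqZmYiJu6uqy6u7qoiaqYipmHUhACRFU1iZiHMhEkZoiahoh3m7u6irqrq5iJqqmLqYYxAAERIgAkZkMQAAAjVomGVUNomruJuqq6iJqqqpqYdVVDIiI0EAADI0IQAAATV4dmQiRXq5q6q6l2iaqap2ZnmYhmZou5MAFpq6lyEAAliImHZnebqruqrLdniZmUVomaqqmZit7Mpmi9zdtzIjaJmqqqmrupq7t43rqZmZV4qqqqq6l4vcv/cmm73tuHeImaqpiru6mrvJWN3duppXmrvLurunecuc/jBHm83duqmqqpeaqaqqncpnrMzLmZiJvMu7u7mIq5r/sRR4q8zLqqqpeaqqvMqM2oeby7yp64i9y6qr25mrqt/3EleJq7uqmYmqqqu725zamIrMu7rdlpzbiavduqqb3/xDV4iaqrqFerqru7vMq9uamrzLu7yme9yHit7Lqpve3FR3iJmqu2JYq7u7u83by7uqu8u7zLdozKZYvuy6q97bZGd3iJq7YUesy7u7vduau6u7u7vcuoi8uWaM3cu83ttlZ3d4mbtyRnq7u6q83HiqqrvMy9y7ury7uIm8y7zd2mVWd3iJqnI0NpqpmZvdh5qavN3MzMu7u7zKmZq6q83cuDVnd4mqlWYzaImIm92nmZmrzdy7y6qru7upmIiJzbjOlGd4iZmHimRomYiKzcmZqpm93bq8upmqqph3Zmi9p53WRneJmHZKuHmqmHnMypmaqZvdy6u6mZmYd2Z3d5yniutUVnmHZhSpmrupibzKiZqpiKvLqqmYiIiIiJmYmqiIz8hkWIZmIGh5u6mJvMqZiqqYiKq6qZmZmZmaqqqamIic7cqHh2YxRmebqYisypqauqmYqqqqmaqqqru6q7qZiIrN3uuJdSJGZpqph5zKmqq7qqmqqqqqqqq7vMzLy6qYibzM7piWI1Z3iqqHnMqJq7uqqqqqqqqqq7u8zN3Lqph3mrzf2ZgyRGeKqYZ82oiaqqqpqqqqqqq7q7zN3cu7qXeIms7tuHVjVnqphmnMmZmqqZmqqqqqqqqqu83d3Ky6mZqr3u7pi7iIeamGZ5upmqqpmauqqqqZmaqqvd3dq8uqq83e//pJ3LupuYh3eKqqqqqpq7qqqqmImZq97u/azLqazLze7DOsy5m7qZmImqqqu7qquqqqqYeImazu7uy8u6mamaqqc1iqmYrLu6mqqqq7zKq6qqqqmHiIm93cyZy6mYmImpiWRnmrqJvMuruqqau8urqqqquph2iZq7uYq6qqmYiZh3ZXiJzKmr3LzLqpmZq7u7u7u7qGaJmZu4iruquqqqqYeHeIrMqZnMzOyqmIiLu7u7u7zJdnqqqqmKy7u7zMy6uql3m7uqmJqYvKmZmIu7u7q7zNuImrqqqZq7u7u8zMy7qpZqmamIZ3VZqZiJi7u7qau87amsy6mZmru7uru7u7qZqEeHeHZWh1aaqZqru7uqmJvuuazLqqmau7qqqqu8upmYZnZmZmerqau7q7mrvLqqmJzMu8uqqau7qqqqqry6qZmHh2eIiazLvLu7yay6q8upiKzd3cqpm7u7qqqqqqqaqpmZmamIq8ut27zKu8q7qqu6nN3e7Lqqu7uqqqqZmZqrqqqquoZ5qpvcu8q7vMupmryqzN7uy6mru6qqqqmZmauqqqqqqXd4d7y7vLvMy5iJm7mqq83cqZmru6mZmaqZmqmZmZiah3d1jMu93LzMl3d6uqmau8y6iJq8qYiJq6mZqZmZiImXd3Va3L"/>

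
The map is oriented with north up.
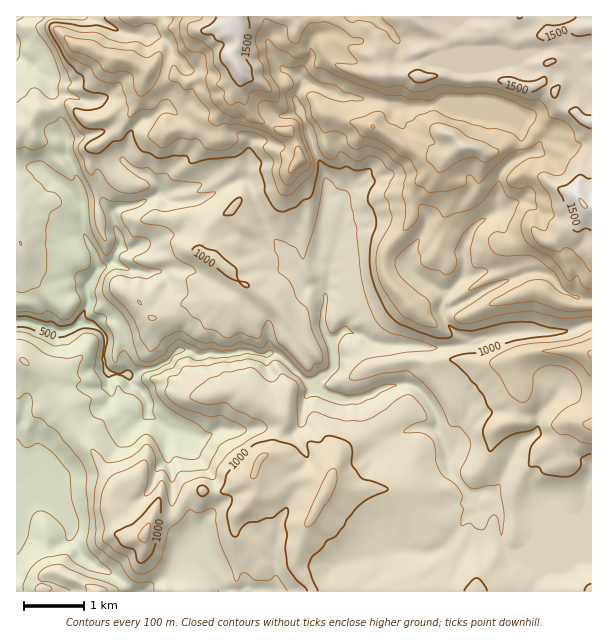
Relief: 430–1600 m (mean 1010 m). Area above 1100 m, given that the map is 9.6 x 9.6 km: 27.9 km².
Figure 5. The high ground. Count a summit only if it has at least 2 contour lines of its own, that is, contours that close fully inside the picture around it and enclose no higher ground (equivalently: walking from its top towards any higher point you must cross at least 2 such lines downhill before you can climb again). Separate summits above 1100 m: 1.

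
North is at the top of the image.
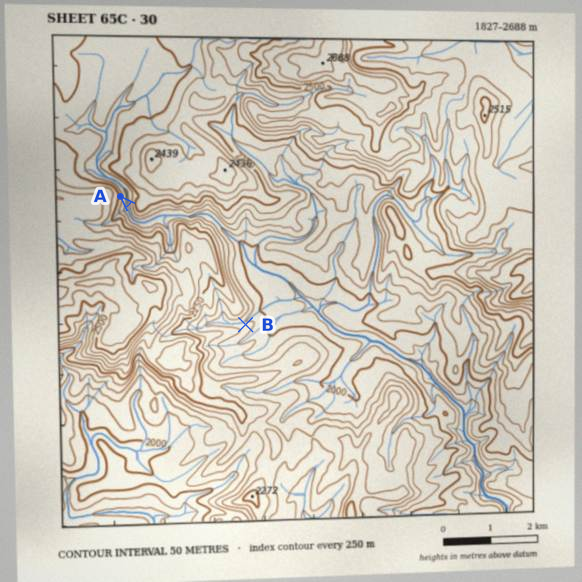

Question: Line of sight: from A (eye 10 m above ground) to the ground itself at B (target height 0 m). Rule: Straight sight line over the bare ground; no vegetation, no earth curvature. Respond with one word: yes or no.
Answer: no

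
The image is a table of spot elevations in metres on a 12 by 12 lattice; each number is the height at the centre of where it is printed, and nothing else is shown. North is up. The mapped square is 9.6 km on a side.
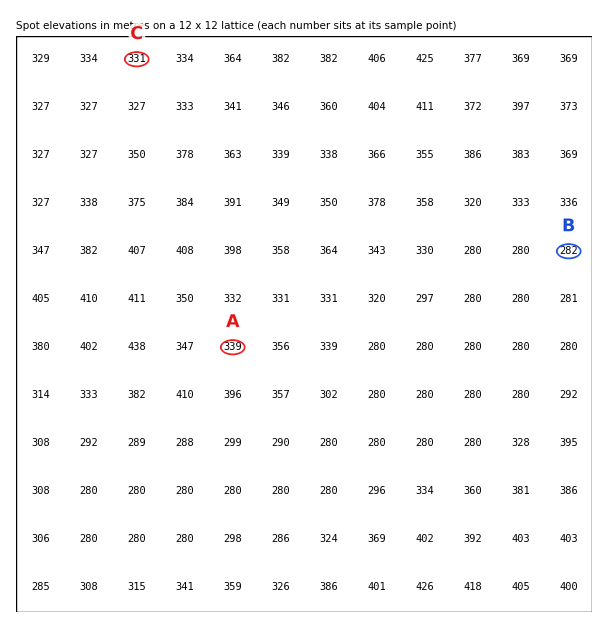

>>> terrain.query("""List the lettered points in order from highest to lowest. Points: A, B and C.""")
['A', 'C', 'B']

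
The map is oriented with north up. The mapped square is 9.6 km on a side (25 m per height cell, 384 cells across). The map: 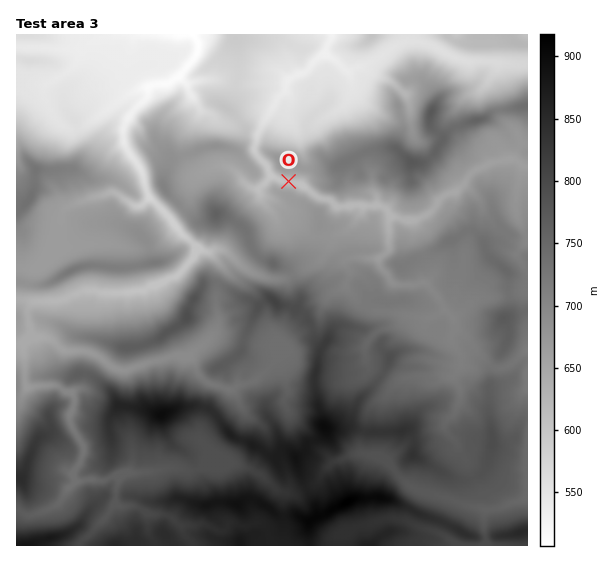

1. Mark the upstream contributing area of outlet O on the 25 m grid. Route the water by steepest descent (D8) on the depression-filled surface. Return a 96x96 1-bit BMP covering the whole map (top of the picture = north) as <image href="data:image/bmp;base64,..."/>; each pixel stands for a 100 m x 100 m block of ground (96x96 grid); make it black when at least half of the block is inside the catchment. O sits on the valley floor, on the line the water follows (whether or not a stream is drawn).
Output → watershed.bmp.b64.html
<image width="96" height="96" href="data:image/bmp;base64,Qk2+BAAAAAAAAD4AAAAoAAAAYAAAAGAAAAABAAEAAAAAAIAEAAATCwAAEwsAAAIAAAAAAAAA////AAAAAAAAAAAAAAAAAAAAAAAAAAAAAAAAAAAAAAAAAAAAAAAAAAAAAAAAAAAAAAAAAAAAAAAAAAAAAAAAAAAAAAAAAAAAAAAAAAAAAAAAAAAAAAAAAAAAAAAAAAAAAAAAAAAAAAAAAAAAAAAAAAAAAAAAAAAAAAAAAAAAAAAAAAAAAAAAAAAAAAAAAAAAAAAAAAAAAAAAAAAAAAAAAAAAGAAAAAAAAAAAAAAA/gAAAAAAAAAAAAAB/wAAAAAAAAAAAAAH/wAAAAAAAAAAAAAf/4AAAAAAAAAAAAA//4AAAAAAAAAAAAAf/4AAAAAAAAAAAAAf/4AAAAAAAAAAAAA//4AAAAAAAAAAAH8//4AAAAAAAAAAP////4AAAAAAAAAAf////4AAAAAAAAAAf////4AAAAAAAAAAf////4AAAAAAAAAAf////4AAAAAAAAAA/////4AAAAAAAAAA/////4AAAAAAAAAA/////4AAAAAAAAAA/////4AAAAAAAAAA/////4AAAAAAAAAA/////4AAAAAAAAAA/////4AAAAAAAAAAf////8AAAAAAAAAAf////+AAAAAAAAAAf////+AAAAAAAAAAf/////AAAAAAAAAA//////AAAAAAAAAA//////AAAAAAAAAA//////AAAAAAAAAB//////AAAAAAAAAB//////AAAAAAAAAD//////gAAAAAAAAH//////8AAAAAAAAH//////8AAAAAAAAH//////8AAAAAAAAH//////8AAAAAAAAH//////8AAAAAAAAP//////8AAAAAAAAP//////8AAAAAAAAf//////8AAAAAAAAP//////8AAAAAAAAB//////8AAAAAAAAA//////8AAAAAAAAA//////8AAAAAAAAA//////8AAAAAAAAA//////8AAAAAAAAA//////8AAAAAAAAAf/////8AAAAAAAAAf/////8AAAAAAAAAf/////8AAAAAAAAA//////8AAAAAAAAB//////8AAAAAAAAP//////8AAAAAAAAf//////8AAAAAAAAf//////8AAAAAAAAf//////8AAAAAAAAf//////8AAAAAAAAf//////8AAAAAAAAf//////8AAAAAAAAQB/////8AAAAAAAAAAf/H//8AAAAAAAAAAH8D//8AAAAAAAAAAA4B//8AAAAAAAAAAAAA//8AAAAAAAAAAAAA//8AAAAAAAAAAAAAf/8AAAAAAAAAAAAAP/8AAAAAAAAAAAAAB/8AAAAAAAAAAAAAAP8AAAAAAAAAAAAAAD8AAAAAAAAAAAAAAAEAAAAAAAAAAAAAAAAAAAAAAAAAAAAAAAAAAAAAAAAAAAAAAAAAAAAAAAAAAAAAAAAAAAAAAAAAAAAAAAAAAAAAAAAAAAAAAAAAAAAAAAAAAAAAAAAAAAAAAAAAAAAAAAAAAAAAAAAAAAAAAAAAAAAAAAAAAAAAAAAAAAAAAAAAAAAAAAAAAAAAAAAAAAAAAAAAAAAAAAAAAAAAAAA="/>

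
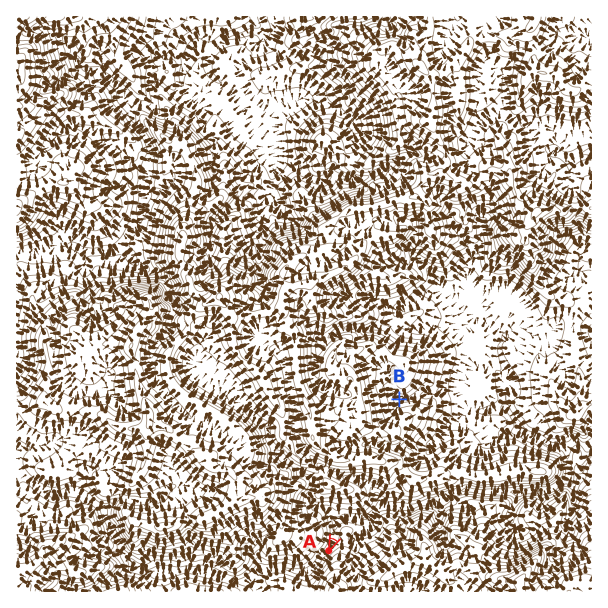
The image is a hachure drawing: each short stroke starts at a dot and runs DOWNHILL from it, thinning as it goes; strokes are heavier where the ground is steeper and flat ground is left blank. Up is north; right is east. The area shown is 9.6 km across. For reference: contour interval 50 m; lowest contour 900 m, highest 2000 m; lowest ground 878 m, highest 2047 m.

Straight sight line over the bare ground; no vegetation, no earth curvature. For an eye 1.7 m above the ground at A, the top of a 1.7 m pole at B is out of sight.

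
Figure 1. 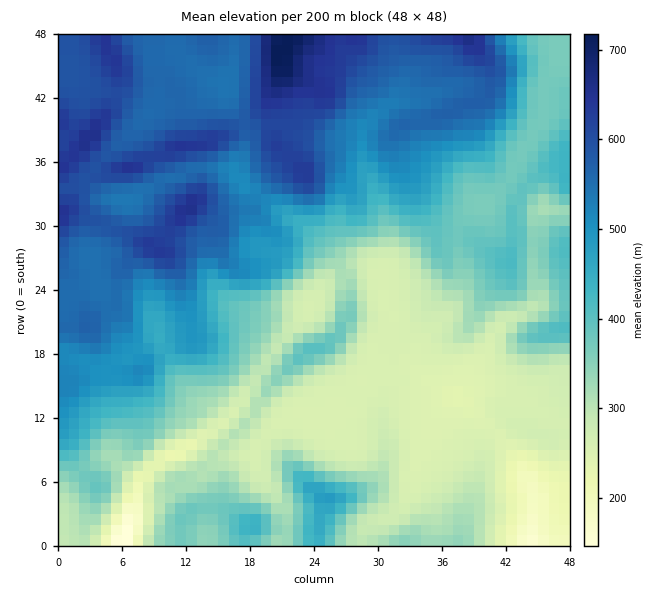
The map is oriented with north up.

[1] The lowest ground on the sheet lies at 140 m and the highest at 720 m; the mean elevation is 420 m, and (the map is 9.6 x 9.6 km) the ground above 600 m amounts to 9.5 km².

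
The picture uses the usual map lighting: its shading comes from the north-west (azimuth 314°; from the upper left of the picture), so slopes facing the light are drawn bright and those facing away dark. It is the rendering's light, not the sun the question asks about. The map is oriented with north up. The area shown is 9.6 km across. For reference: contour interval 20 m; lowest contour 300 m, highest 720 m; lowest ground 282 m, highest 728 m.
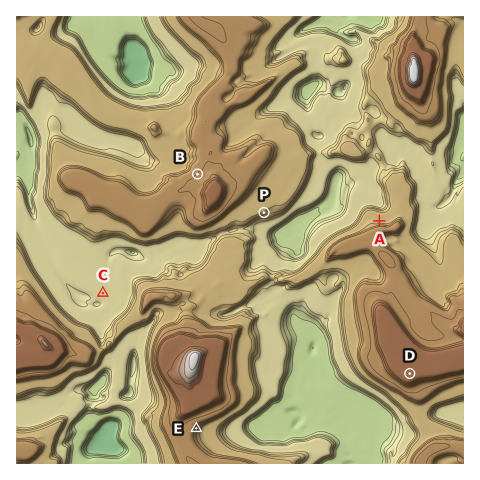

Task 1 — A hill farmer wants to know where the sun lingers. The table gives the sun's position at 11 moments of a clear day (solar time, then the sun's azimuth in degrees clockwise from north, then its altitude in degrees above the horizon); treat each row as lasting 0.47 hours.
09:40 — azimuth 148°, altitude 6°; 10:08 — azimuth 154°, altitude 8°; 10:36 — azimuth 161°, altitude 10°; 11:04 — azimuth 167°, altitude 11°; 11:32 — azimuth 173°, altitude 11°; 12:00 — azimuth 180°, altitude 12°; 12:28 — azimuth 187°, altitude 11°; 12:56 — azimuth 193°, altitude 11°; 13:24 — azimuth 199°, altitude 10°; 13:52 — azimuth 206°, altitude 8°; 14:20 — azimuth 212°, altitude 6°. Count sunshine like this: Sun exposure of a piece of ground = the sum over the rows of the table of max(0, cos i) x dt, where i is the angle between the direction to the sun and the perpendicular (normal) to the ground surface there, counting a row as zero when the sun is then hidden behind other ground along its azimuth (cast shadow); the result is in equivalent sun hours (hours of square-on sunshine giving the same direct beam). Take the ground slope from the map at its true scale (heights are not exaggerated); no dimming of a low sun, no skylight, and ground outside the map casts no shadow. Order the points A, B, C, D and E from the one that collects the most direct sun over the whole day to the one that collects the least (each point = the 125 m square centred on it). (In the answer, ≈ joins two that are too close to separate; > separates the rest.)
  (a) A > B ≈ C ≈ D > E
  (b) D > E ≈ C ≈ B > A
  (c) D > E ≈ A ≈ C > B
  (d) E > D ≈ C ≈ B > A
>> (d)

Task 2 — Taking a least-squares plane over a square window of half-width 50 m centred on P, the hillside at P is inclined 13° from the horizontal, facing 157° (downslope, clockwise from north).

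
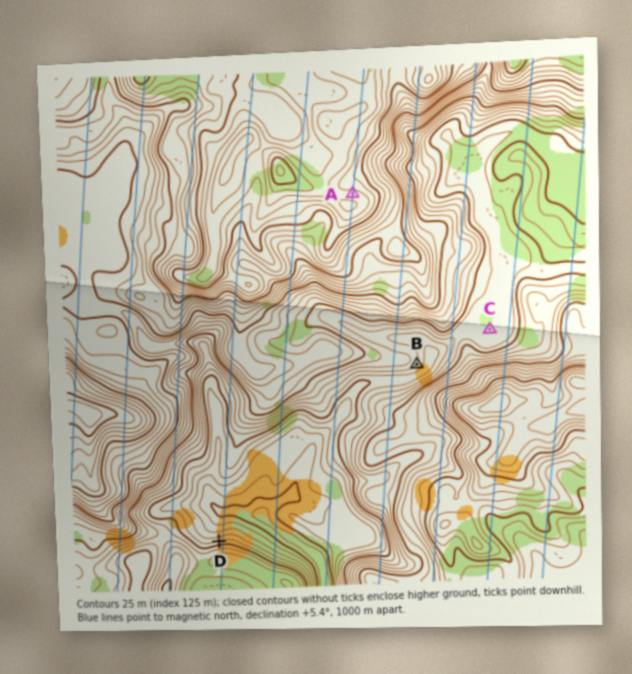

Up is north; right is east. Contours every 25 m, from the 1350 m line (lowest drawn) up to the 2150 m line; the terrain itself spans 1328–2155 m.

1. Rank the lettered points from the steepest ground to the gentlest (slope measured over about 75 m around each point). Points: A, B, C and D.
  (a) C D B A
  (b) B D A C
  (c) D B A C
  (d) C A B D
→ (c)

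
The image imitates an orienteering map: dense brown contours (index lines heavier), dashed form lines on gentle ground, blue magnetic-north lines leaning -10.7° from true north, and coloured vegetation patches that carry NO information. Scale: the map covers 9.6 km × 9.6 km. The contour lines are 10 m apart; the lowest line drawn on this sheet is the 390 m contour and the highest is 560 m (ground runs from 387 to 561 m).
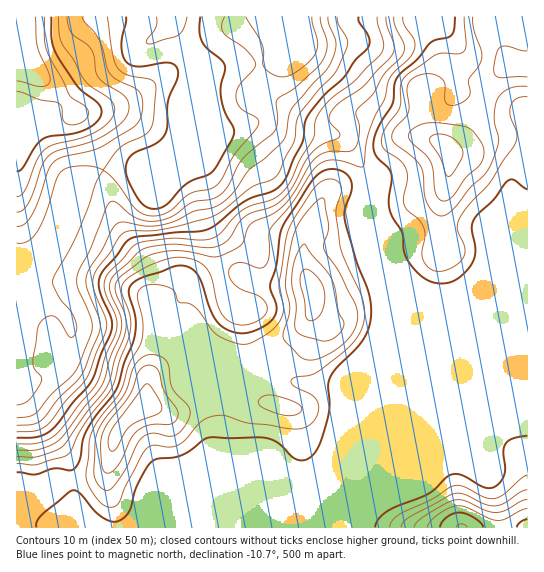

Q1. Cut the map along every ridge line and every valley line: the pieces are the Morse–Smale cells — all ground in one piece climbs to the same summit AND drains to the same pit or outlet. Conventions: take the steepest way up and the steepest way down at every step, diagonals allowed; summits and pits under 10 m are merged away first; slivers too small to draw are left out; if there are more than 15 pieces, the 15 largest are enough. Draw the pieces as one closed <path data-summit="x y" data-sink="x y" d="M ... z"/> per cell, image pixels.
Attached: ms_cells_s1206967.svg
<path data-summit="143 406" data-sink="175 17" d="M191 87l0 30-14 28-36 24-36 0-24 11-8 11-17 44-21 22-19 9 0 32 10 5 23 0 8 4 10 10 4 8 0 16-10 22-23 16-17 6-5-3 1 146 330 0 9-26 23-52 0-93-35 88-8 16-14 15-16 8-12 0-15-5-28-2-26-11-6-17 0-16 2-11-1-19 8-13 11-9 8-18-3-45-9-21 10 4 6-2 8-28 0-13-10-13-23-13-9-9-5-9-7-33-13-32z"/><path data-summit="446 147" data-sink="175 17" d="M438 16l-153 0 10 29-3 6-6 6-15 6-41 2-23 6-4 0-6-8-4 18 20 48 4 3 36-9 10 0 20 8 35 1 23 4 8 9 19 30 0 47 17 39 24 26 12 8 10 5 24 5 8 0 14-5 50 0 1-170-9-21-45-14-11-2-4-4 0-36z"/><path data-summit="313 291" data-sink="175 17" d="M193 80l-1 69 13 32 7 33 5 9 9 9 23 13 10 13 0 13-8 28-6 2-9-3 8 20 3 45-8 18-11 9-8 13 0 51 6 13 25 10 28 2 15 5 12 0 16-8 14-15 44-104 0-19 4-15 1-21-4-25-13-39-1-40 2-8 0-11-20-34-12-10-19-3-27 0-28-9-10 0-36 9-4-3z"/><path data-summit="462 527" data-sink="175 17" d="M369 223l0 22 12 32 4 25-5 40 0 104-29 69-3 12 179 1 1-227-51-1-14 5-8 0-24-5-22-13-18-18-14-24z"/><path data-summit="25 65" data-sink="175 17" d="M174 16l-158 1 1 248 18-8 21-22 17-44 8-11 24-11 36 0 33-21 9-11 8-20 0-30 5-25-21-32z"/><path data-summit="511 65" data-sink="175 17" d="M527 16l-88 1 20 36 0 36 4 4 11 2 45 14 8 20z"/><path data-summit="462 527" data-sink="175 17" d="M283 16l-108 0-2 9 6 13 14 21 10 12 4 0 23-6 41-2 15-6 6-6 3-6z"/><path data-summit="462 527" data-sink="175 17" d="M17 299l-1 82 5 4 28-12 12-10 10-22 0-16-6-10-8-8-8-4-23 0z"/>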